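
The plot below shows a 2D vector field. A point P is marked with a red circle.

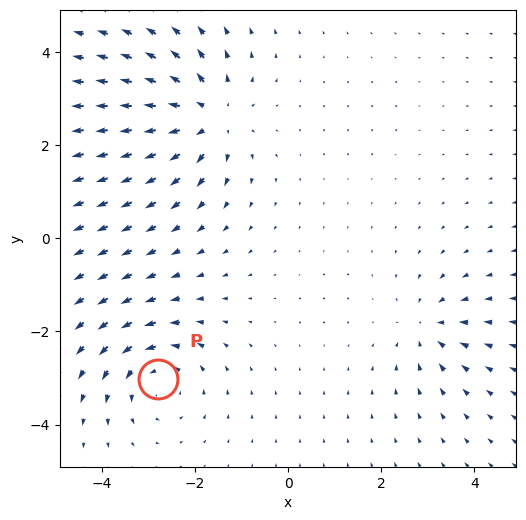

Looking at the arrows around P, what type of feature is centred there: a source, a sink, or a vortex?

At P (-2.8, -3.0) the arrows circulate counterclockwise. Divergence ≈0, curl about +4 — near-zero divergence with nonzero curl is a vortex.

vortex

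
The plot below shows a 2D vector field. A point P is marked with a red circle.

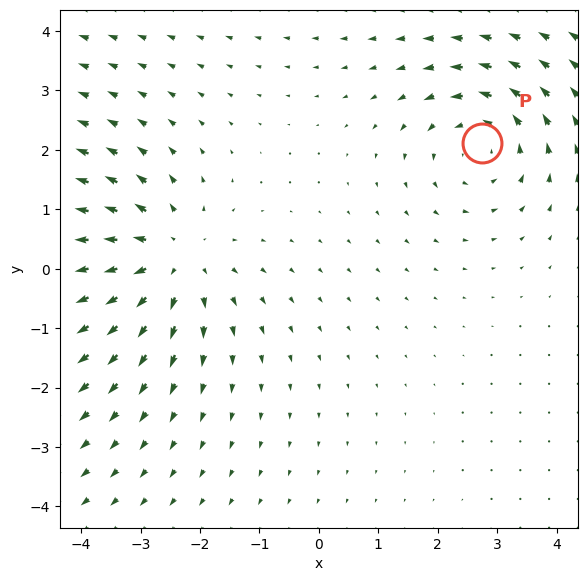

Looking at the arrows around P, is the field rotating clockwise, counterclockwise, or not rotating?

Near P at (2.7, 2.1) the arrows circulate counterclockwise. The curl (z-component) there is about +3; positive curl means counterclockwise rotation.

counterclockwise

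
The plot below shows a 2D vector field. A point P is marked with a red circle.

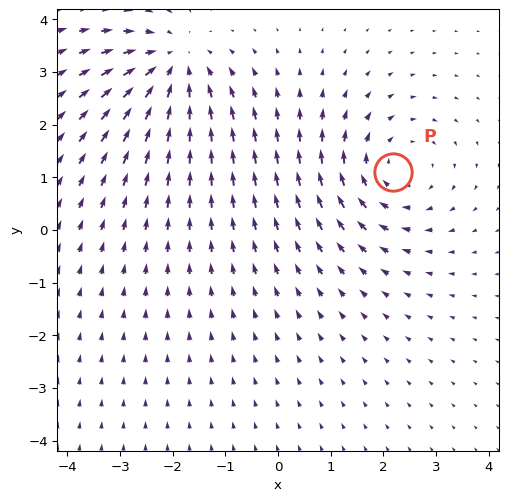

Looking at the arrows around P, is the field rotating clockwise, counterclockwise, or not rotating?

Near P at (2.2, 1.1) the arrows circulate clockwise. The curl (z-component) there is about -4; negative curl means clockwise rotation.

clockwise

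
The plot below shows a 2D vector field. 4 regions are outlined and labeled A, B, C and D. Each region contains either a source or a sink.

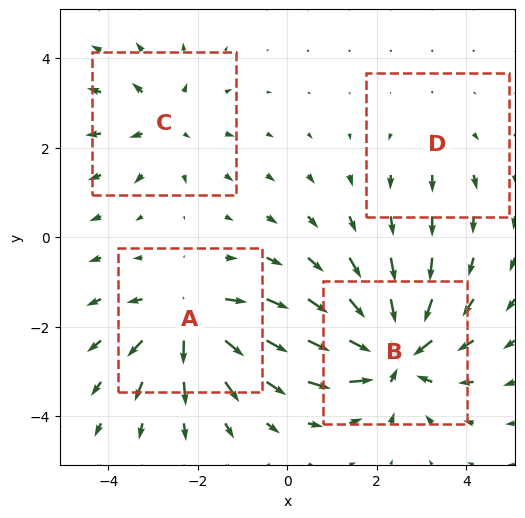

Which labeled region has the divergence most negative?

B

Divergence at each region's feature centre — A: about +6, B: about -8, C: about +4, D: about +2. Region B is most negative.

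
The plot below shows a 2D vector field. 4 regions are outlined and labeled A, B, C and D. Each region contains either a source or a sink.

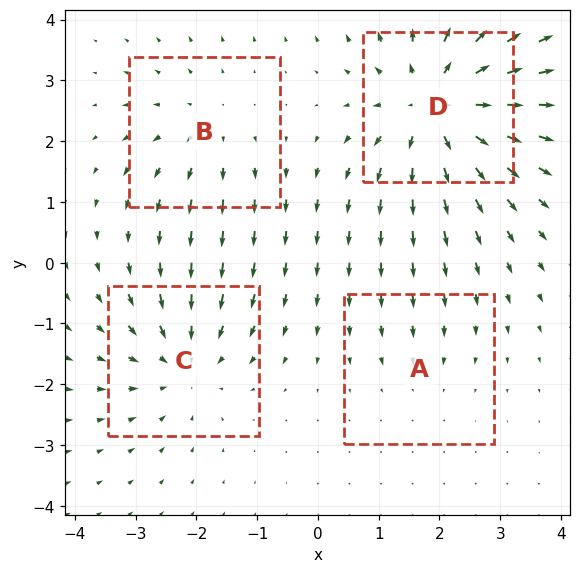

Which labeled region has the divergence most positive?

D

Divergence at each region's feature centre — A: about -2, B: about +3, C: about -4, D: about +6. Region D is most positive.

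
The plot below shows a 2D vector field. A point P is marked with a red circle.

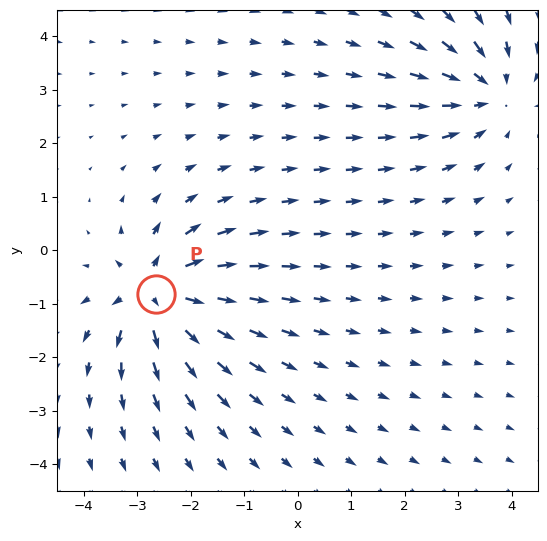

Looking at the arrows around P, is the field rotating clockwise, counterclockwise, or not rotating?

not rotating

Near P at (-2.6, -0.8) the arrows show no circulation. The curl there is ≈0.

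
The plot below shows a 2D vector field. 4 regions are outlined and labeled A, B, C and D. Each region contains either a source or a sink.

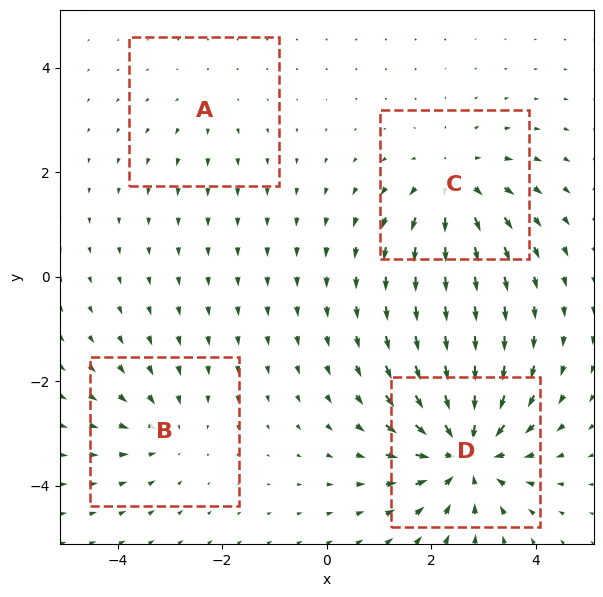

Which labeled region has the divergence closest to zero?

A

Divergence at each region's feature centre — A: about +2, B: about -3, C: about +5, D: about -7. Region A is closest to zero.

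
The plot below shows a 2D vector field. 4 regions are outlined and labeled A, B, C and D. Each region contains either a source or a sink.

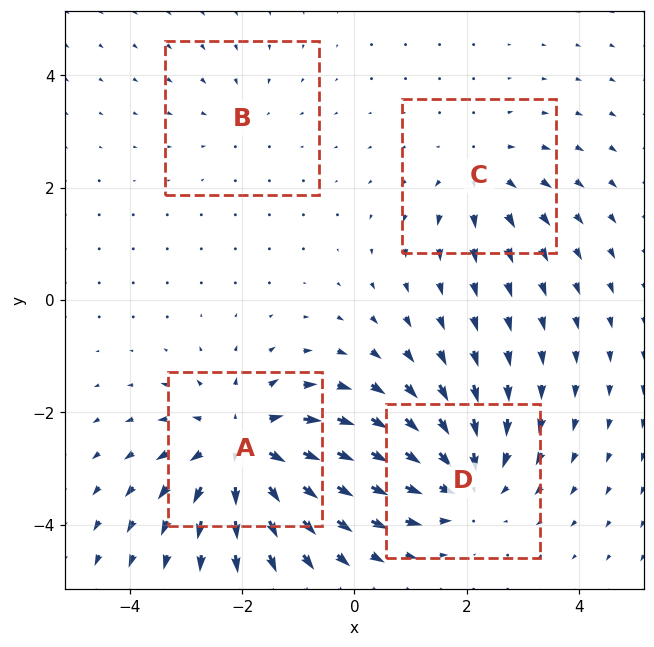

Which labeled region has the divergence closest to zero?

Divergence at each region's feature centre — A: about +6, B: about -2, C: about +3, D: about -5. Region B is closest to zero.

B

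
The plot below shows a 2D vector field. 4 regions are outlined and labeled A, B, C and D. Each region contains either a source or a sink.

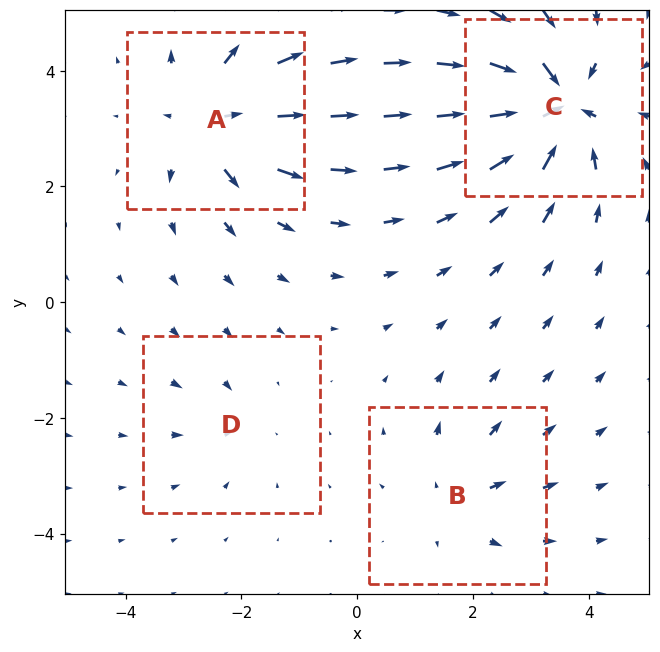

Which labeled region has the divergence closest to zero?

Divergence at each region's feature centre — A: about +7, B: about +4, C: about -9, D: about -3. Region D is closest to zero.

D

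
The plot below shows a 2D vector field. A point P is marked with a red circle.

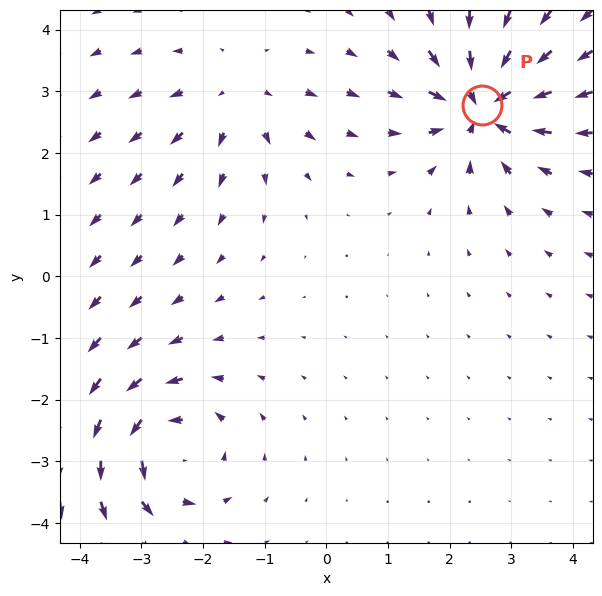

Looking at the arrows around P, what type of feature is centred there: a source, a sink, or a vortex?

At P (2.5, 2.8) the arrows converge inward. Divergence about -7, curl ≈0 — negative divergence with near-zero curl is a sink.

sink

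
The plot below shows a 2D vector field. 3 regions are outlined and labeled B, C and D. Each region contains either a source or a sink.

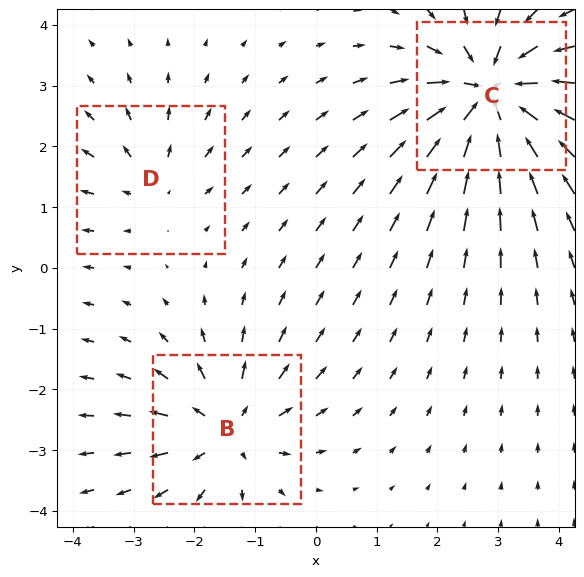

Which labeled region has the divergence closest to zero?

Divergence at each region's feature centre — B: about +4, C: about -6, D: about +2. Region D is closest to zero.

D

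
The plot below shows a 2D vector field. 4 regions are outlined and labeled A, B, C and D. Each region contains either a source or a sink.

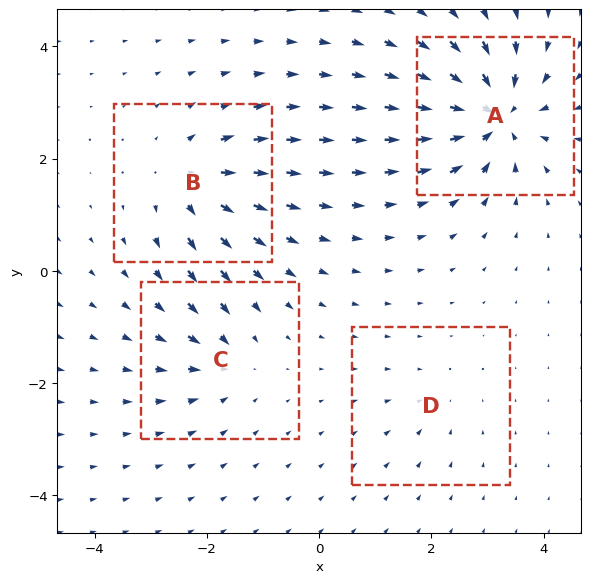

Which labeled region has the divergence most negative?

A

Divergence at each region's feature centre — A: about -9, B: about +6, C: about -4, D: about -2. Region A is most negative.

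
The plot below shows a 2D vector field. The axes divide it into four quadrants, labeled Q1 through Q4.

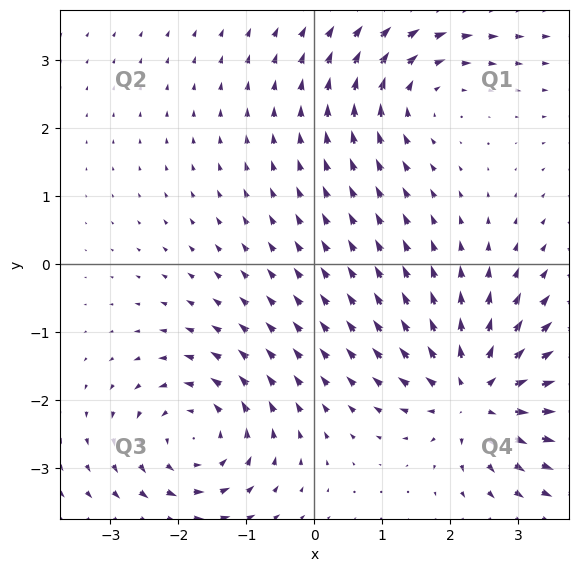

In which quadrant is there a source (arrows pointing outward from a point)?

The source sits at approximately (2.4, -1.9), which lies in quadrant Q4. The divergence there is about +5, positive as expected for a source.

Q4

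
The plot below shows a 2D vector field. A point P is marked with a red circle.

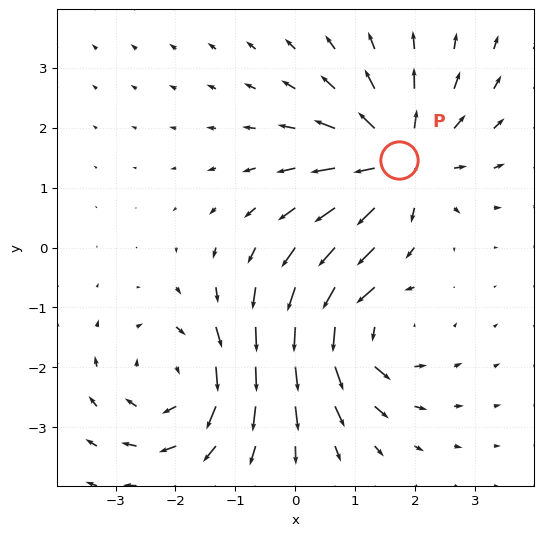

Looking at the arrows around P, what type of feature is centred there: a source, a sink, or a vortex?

At P (1.7, 1.5) the arrows spread outward. Divergence about +6, curl ≈0 — positive divergence with near-zero curl is a source.

source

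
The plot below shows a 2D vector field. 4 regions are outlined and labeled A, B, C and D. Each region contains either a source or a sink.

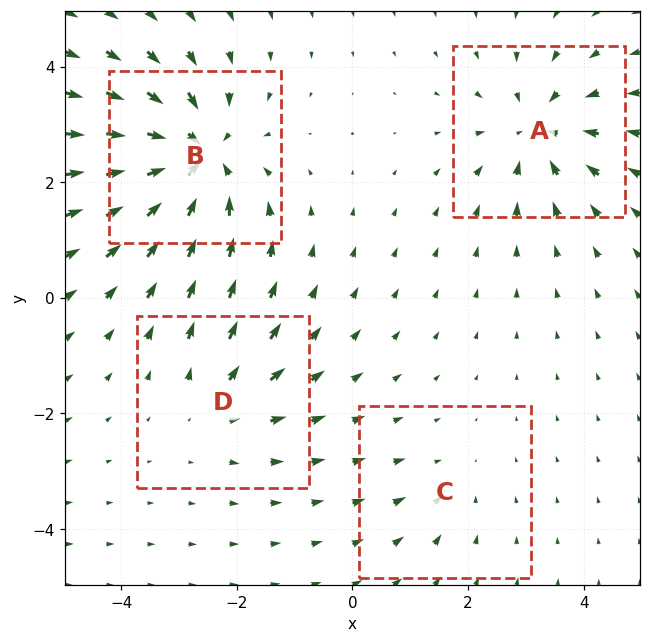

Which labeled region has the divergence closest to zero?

Divergence at each region's feature centre — A: about -5, B: about -7, C: about -2, D: about +3. Region C is closest to zero.

C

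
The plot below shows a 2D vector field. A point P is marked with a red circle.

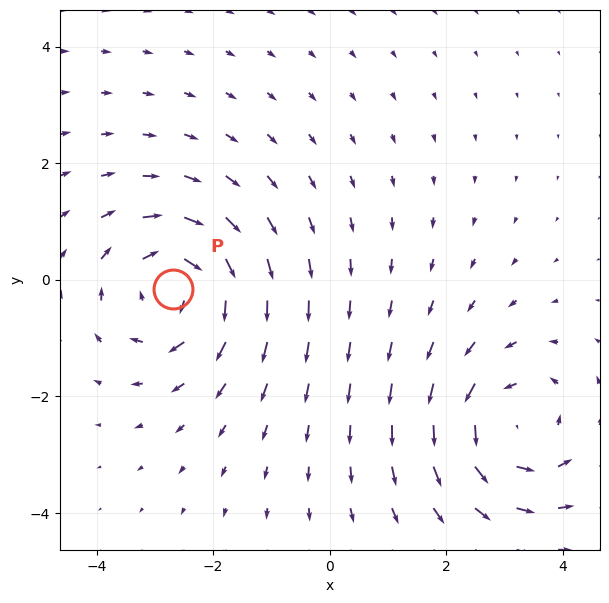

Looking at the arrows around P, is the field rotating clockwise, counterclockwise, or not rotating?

clockwise

Near P at (-2.7, -0.2) the arrows circulate clockwise. The curl (z-component) there is about -4; negative curl means clockwise rotation.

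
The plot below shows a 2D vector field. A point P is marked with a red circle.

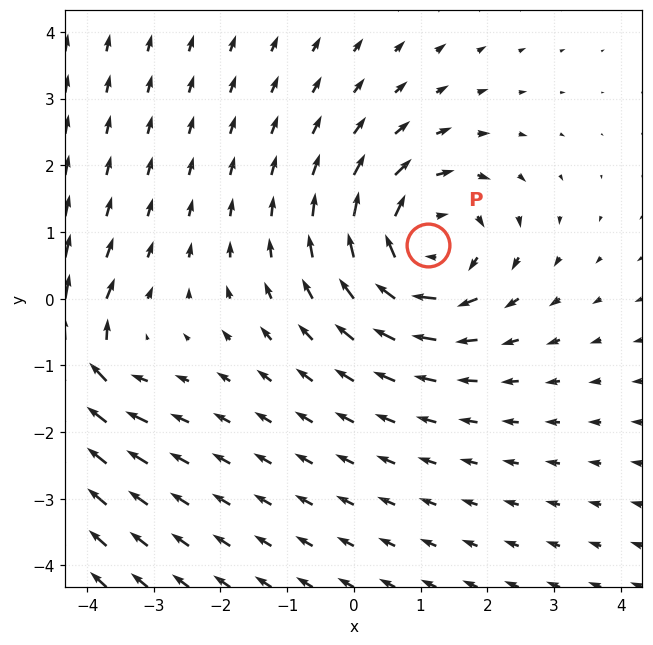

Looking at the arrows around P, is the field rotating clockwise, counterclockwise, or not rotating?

clockwise

Near P at (1.1, 0.8) the arrows circulate clockwise. The curl (z-component) there is about -5; negative curl means clockwise rotation.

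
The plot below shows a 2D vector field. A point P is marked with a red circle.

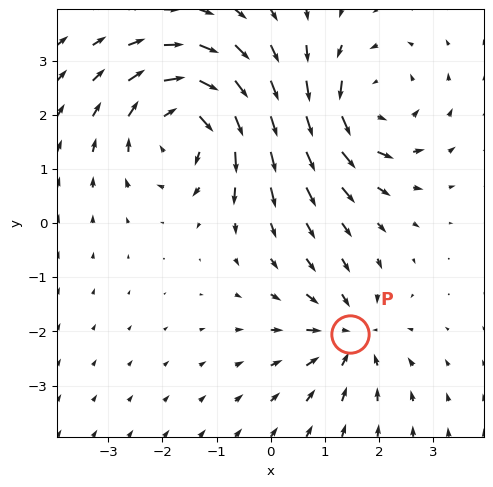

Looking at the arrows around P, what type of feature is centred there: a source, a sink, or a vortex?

At P (1.5, -2.1) the arrows converge inward. Divergence about -3, curl ≈0 — negative divergence with near-zero curl is a sink.

sink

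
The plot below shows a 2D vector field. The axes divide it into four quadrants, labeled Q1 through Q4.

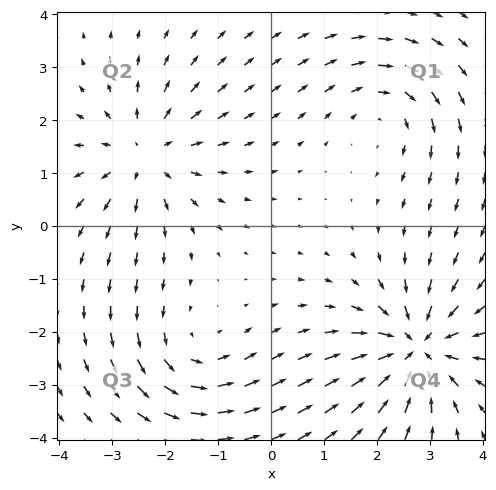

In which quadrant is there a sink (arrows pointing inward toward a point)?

The sink sits at approximately (2.7, -2.3), which lies in quadrant Q4. The divergence there is about -5, negative as expected for a sink.

Q4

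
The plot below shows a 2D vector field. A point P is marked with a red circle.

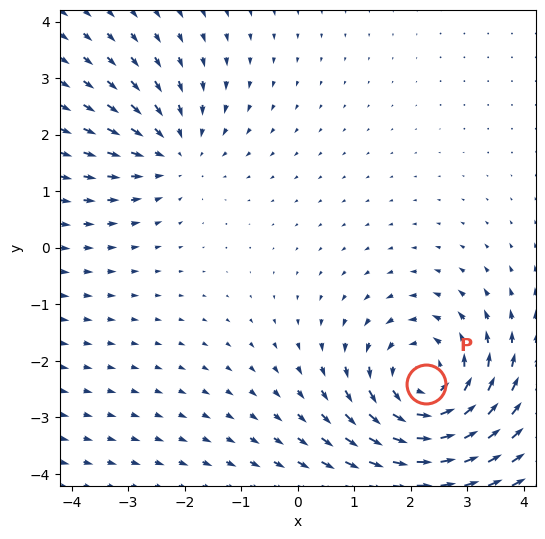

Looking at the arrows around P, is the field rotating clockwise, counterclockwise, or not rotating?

counterclockwise

Near P at (2.3, -2.4) the arrows circulate counterclockwise. The curl (z-component) there is about +4; positive curl means counterclockwise rotation.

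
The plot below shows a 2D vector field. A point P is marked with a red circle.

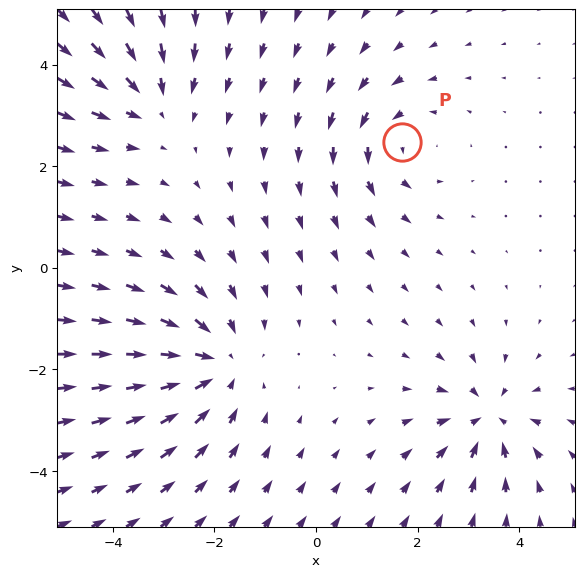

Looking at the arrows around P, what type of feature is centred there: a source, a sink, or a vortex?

At P (1.7, 2.5) the arrows circulate counterclockwise. Divergence ≈0, curl about +3 — near-zero divergence with nonzero curl is a vortex.

vortex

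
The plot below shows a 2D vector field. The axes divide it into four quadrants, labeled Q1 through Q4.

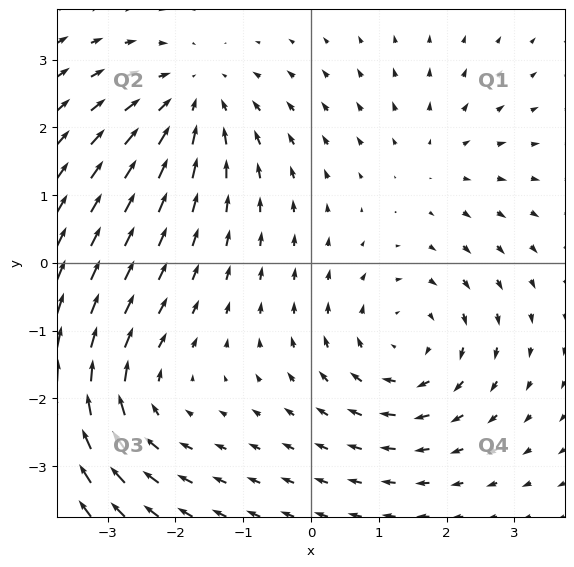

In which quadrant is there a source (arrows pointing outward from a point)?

The source sits at approximately (1.9, 1.5), which lies in quadrant Q1. The divergence there is about +2, positive as expected for a source.

Q1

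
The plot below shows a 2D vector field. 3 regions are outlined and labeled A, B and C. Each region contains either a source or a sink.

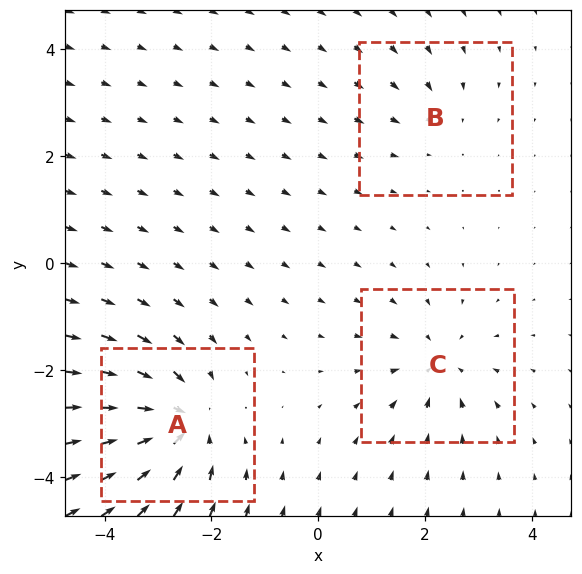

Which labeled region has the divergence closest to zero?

B

Divergence at each region's feature centre — A: about -5, B: about -2, C: about -3. Region B is closest to zero.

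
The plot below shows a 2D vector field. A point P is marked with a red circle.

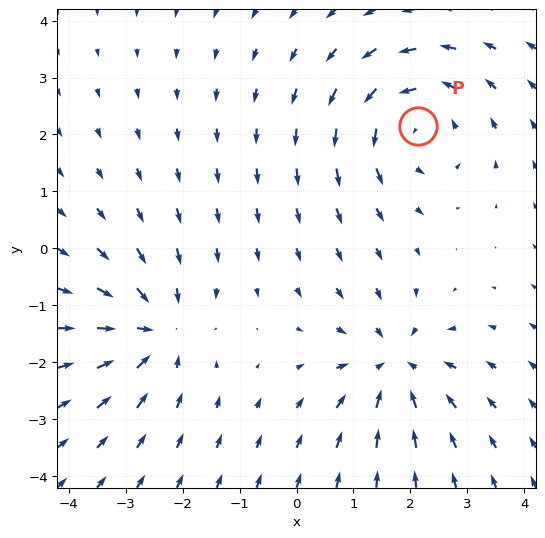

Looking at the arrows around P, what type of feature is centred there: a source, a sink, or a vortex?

At P (2.1, 2.1) the arrows circulate counterclockwise. Divergence ≈0, curl about +4 — near-zero divergence with nonzero curl is a vortex.

vortex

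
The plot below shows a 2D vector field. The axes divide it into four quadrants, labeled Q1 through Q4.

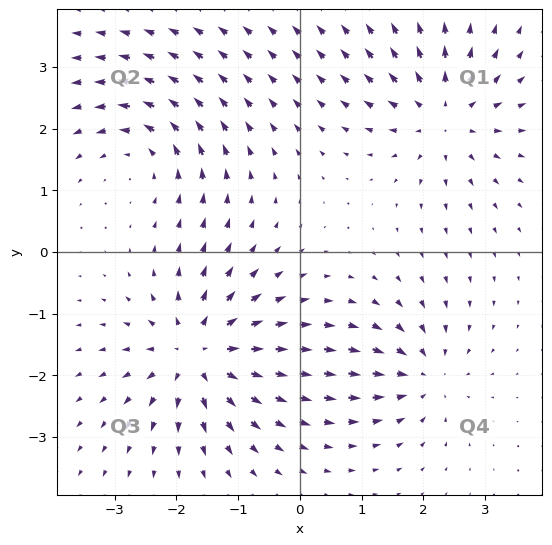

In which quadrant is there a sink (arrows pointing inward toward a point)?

The sink sits at approximately (2.0, -2.0), which lies in quadrant Q4. The divergence there is about -4, negative as expected for a sink.

Q4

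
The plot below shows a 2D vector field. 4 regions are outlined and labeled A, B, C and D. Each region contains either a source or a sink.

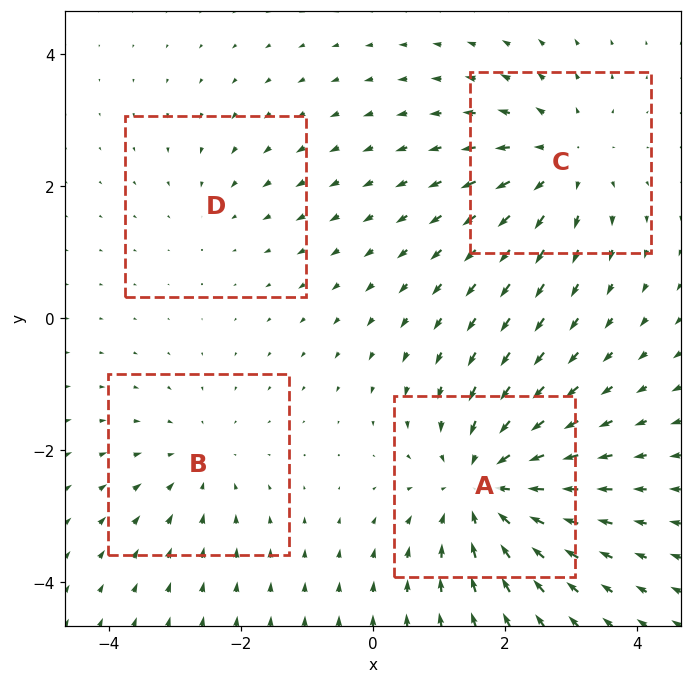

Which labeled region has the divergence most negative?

A

Divergence at each region's feature centre — A: about -6, B: about -3, C: about +4, D: about -2. Region A is most negative.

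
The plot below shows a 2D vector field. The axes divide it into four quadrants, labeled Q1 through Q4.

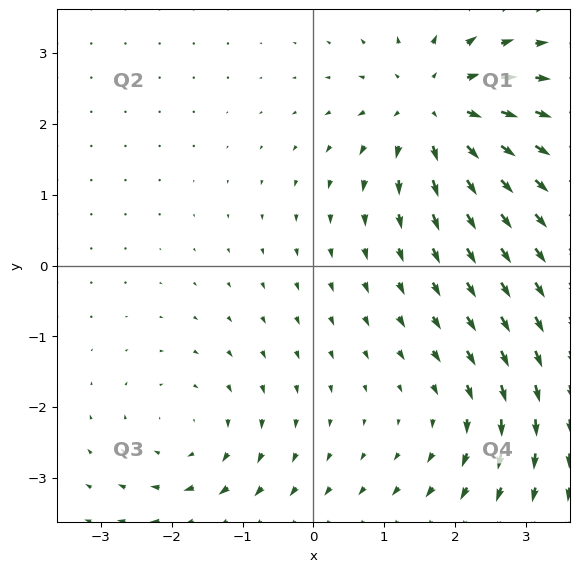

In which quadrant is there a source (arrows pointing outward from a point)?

The source sits at approximately (1.7, 2.2), which lies in quadrant Q1. The divergence there is about +5, positive as expected for a source.

Q1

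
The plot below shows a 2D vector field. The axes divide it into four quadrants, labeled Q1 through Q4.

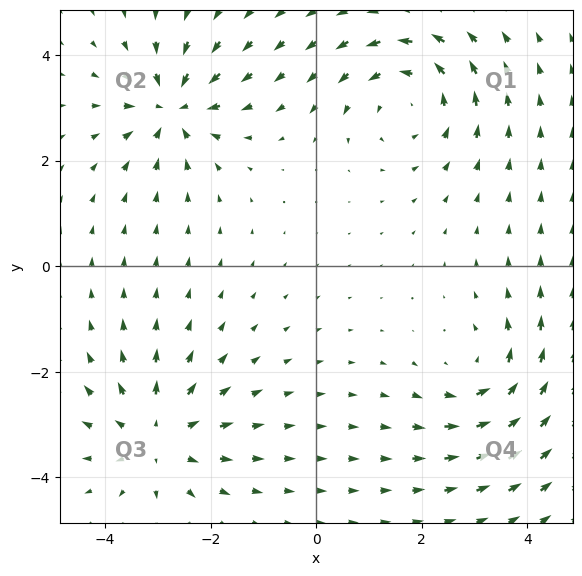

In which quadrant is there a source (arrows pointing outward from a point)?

The source sits at approximately (-3.0, -3.2), which lies in quadrant Q3. The divergence there is about +4, positive as expected for a source.

Q3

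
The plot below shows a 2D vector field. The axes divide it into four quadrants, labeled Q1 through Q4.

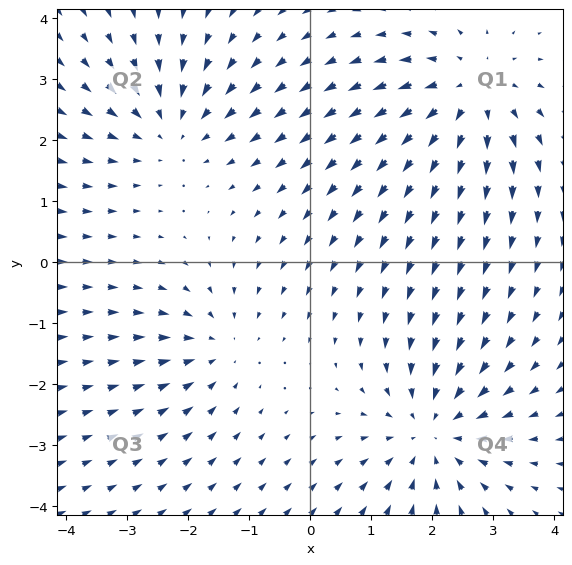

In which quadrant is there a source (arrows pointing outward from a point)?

Q1

The source sits at approximately (2.6, 2.7), which lies in quadrant Q1. The divergence there is about +4, positive as expected for a source.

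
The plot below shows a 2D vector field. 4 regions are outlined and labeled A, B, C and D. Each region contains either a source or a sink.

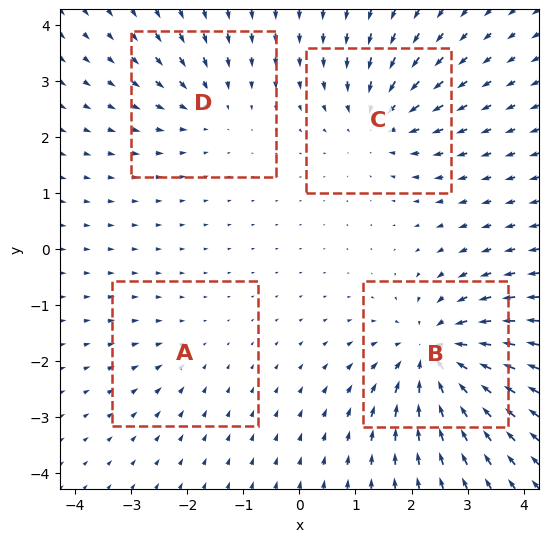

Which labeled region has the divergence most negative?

B

Divergence at each region's feature centre — A: about -2, B: about -7, C: about -5, D: about -3. Region B is most negative.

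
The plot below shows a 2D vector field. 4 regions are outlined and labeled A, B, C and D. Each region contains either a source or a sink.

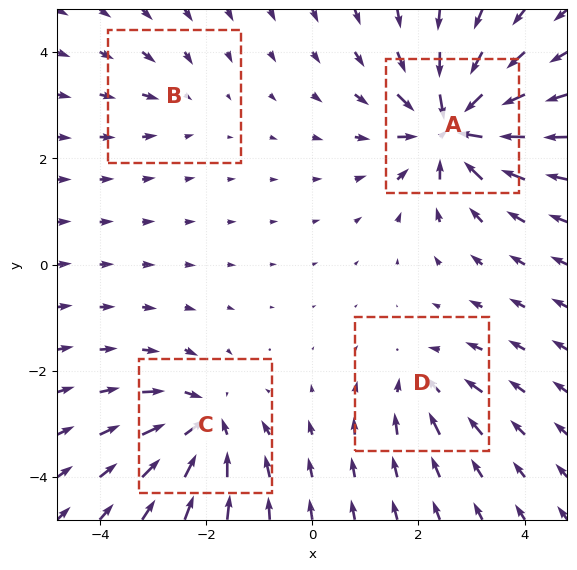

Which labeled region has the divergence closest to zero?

Divergence at each region's feature centre — A: about -9, B: about -3, C: about -6, D: about -4. Region B is closest to zero.

B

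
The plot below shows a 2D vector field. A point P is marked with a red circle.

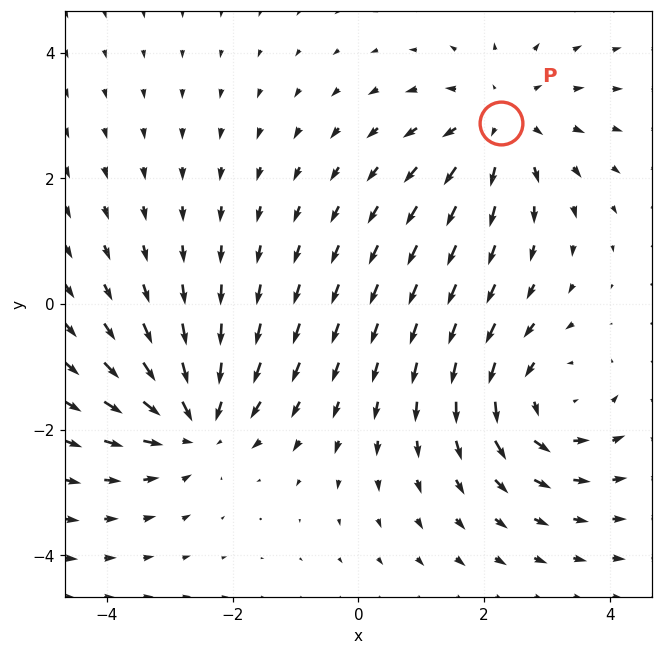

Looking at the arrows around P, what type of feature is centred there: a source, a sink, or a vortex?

At P (2.3, 2.9) the arrows spread outward. Divergence about +4, curl ≈0 — positive divergence with near-zero curl is a source.

source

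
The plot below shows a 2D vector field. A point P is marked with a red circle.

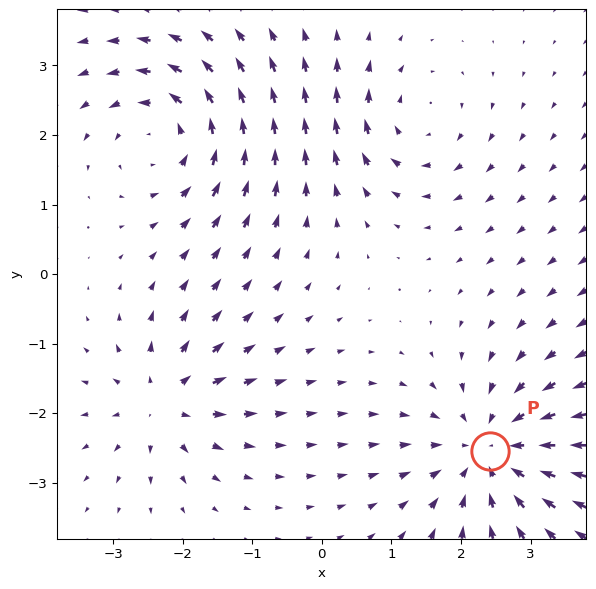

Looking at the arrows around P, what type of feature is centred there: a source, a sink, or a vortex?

sink

At P (2.4, -2.5) the arrows converge inward. Divergence about -5, curl ≈0 — negative divergence with near-zero curl is a sink.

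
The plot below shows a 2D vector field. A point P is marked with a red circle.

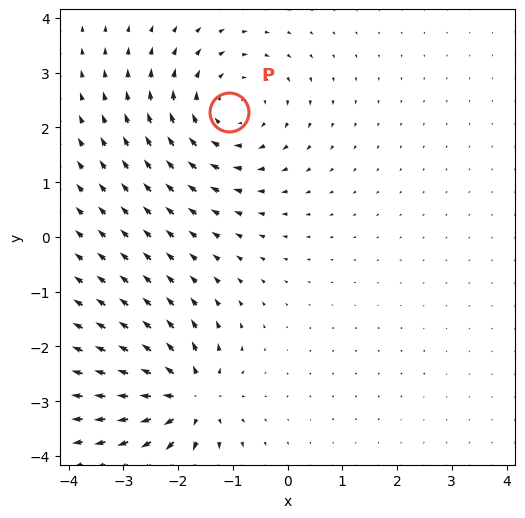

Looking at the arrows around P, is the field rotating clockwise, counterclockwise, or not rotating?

clockwise

Near P at (-1.1, 2.3) the arrows circulate clockwise. The curl (z-component) there is about -3; negative curl means clockwise rotation.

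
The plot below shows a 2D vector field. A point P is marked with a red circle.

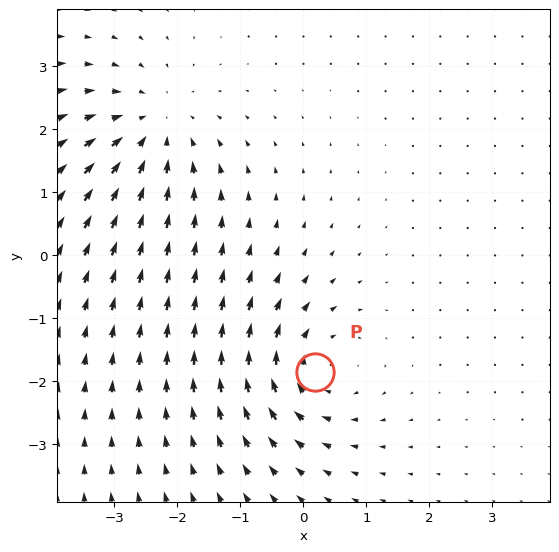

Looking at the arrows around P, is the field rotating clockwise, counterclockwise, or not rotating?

Near P at (0.2, -1.9) the arrows circulate clockwise. The curl (z-component) there is about -5; negative curl means clockwise rotation.

clockwise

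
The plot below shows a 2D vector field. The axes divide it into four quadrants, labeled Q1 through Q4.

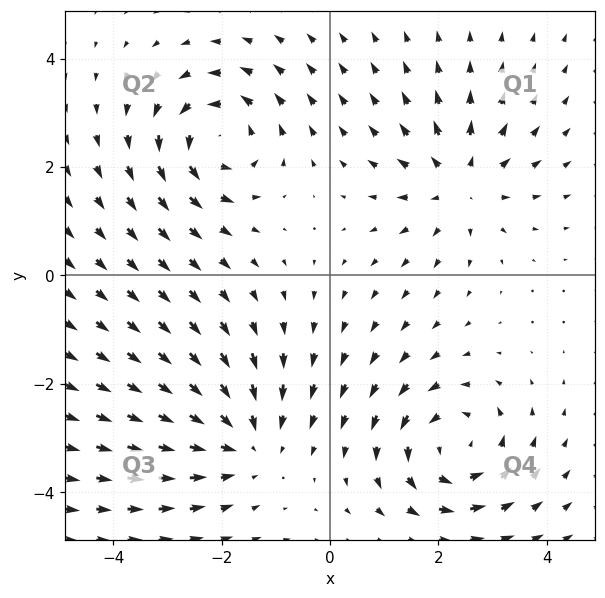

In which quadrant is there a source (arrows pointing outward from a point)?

Q1

The source sits at approximately (2.4, 1.7), which lies in quadrant Q1. The divergence there is about +3, positive as expected for a source.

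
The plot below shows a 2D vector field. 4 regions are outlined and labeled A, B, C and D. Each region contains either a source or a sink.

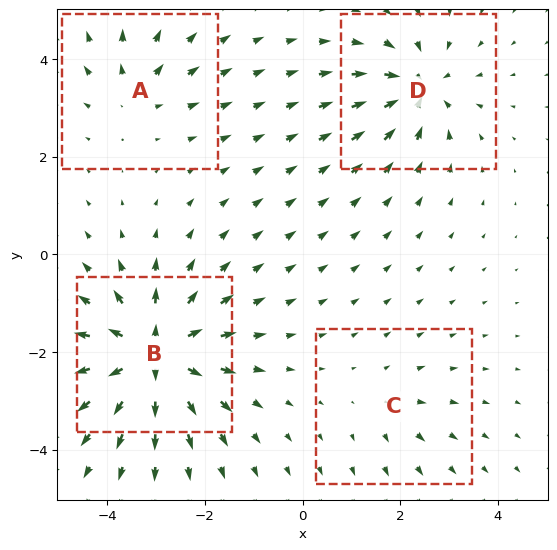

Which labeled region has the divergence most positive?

Divergence at each region's feature centre — A: about +3, B: about +8, C: about +2, D: about -5. Region B is most positive.

B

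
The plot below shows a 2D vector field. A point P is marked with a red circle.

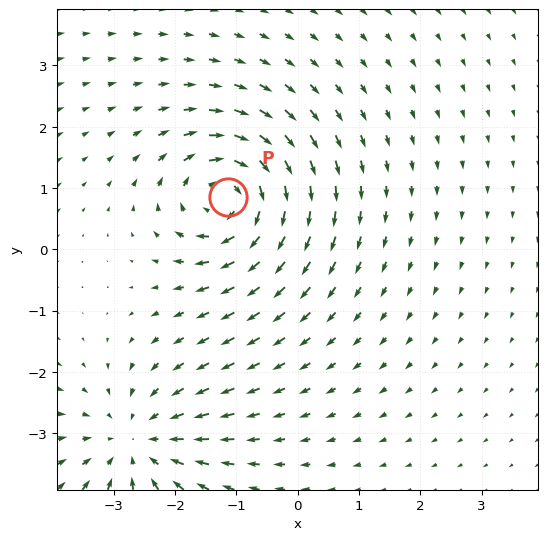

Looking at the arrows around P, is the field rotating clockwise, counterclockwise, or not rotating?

clockwise

Near P at (-1.1, 0.9) the arrows circulate clockwise. The curl (z-component) there is about -6; negative curl means clockwise rotation.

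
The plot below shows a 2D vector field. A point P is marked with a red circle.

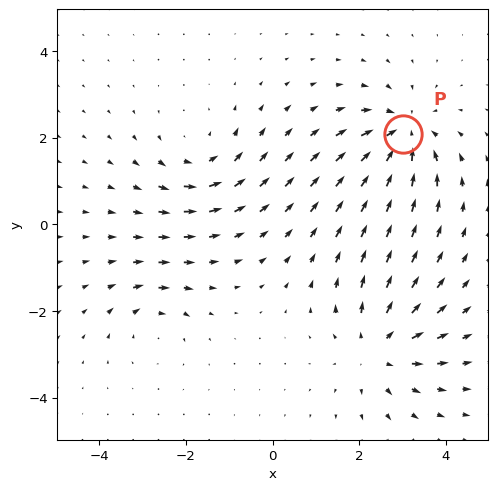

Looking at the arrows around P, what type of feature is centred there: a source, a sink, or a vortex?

At P (3.0, 2.1) the arrows converge inward. Divergence about -6, curl ≈0 — negative divergence with near-zero curl is a sink.

sink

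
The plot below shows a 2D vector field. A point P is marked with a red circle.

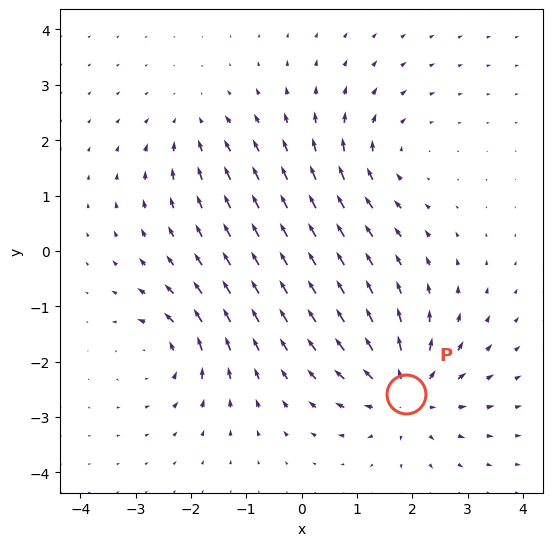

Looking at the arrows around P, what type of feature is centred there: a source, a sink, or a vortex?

At P (1.9, -2.6) the arrows spread outward. Divergence about +6, curl ≈0 — positive divergence with near-zero curl is a source.

source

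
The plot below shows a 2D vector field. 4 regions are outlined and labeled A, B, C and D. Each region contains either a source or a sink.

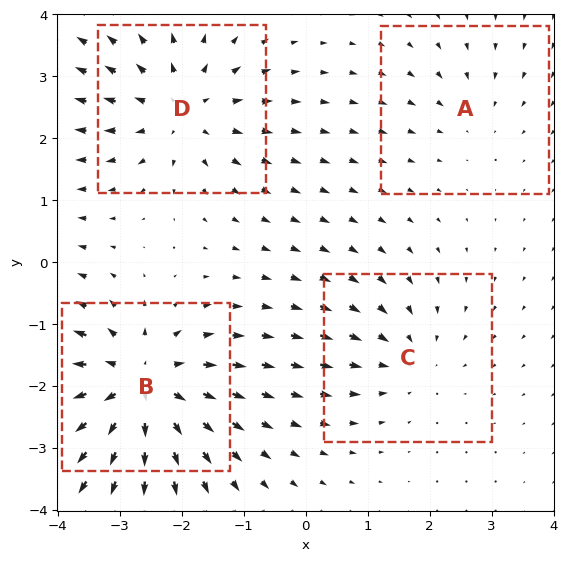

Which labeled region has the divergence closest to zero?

A

Divergence at each region's feature centre — A: about -2, B: about +7, C: about -3, D: about +5. Region A is closest to zero.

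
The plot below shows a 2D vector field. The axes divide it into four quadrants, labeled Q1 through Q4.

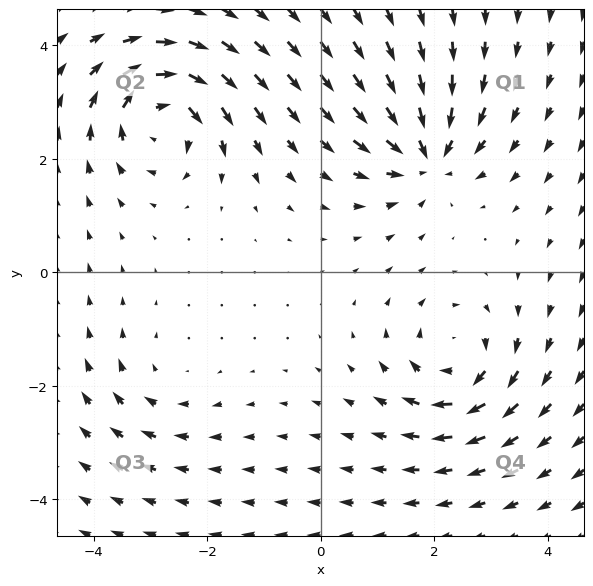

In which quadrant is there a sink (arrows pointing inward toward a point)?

The sink sits at approximately (1.9, 2.1), which lies in quadrant Q1. The divergence there is about -6, negative as expected for a sink.

Q1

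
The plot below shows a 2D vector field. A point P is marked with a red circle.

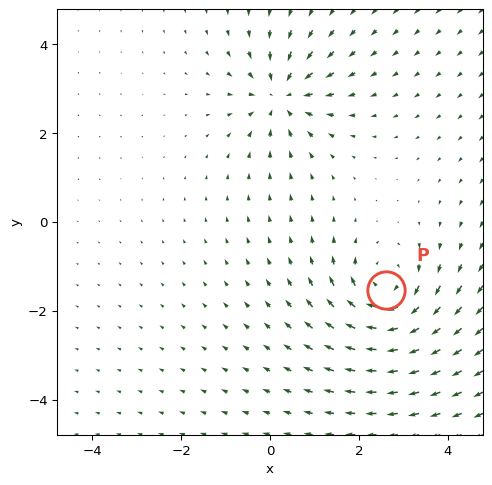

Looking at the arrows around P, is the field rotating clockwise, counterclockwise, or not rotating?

clockwise

Near P at (2.6, -1.5) the arrows circulate clockwise. The curl (z-component) there is about -5; negative curl means clockwise rotation.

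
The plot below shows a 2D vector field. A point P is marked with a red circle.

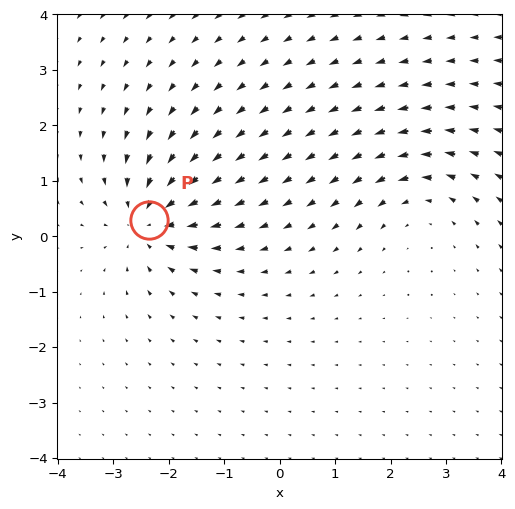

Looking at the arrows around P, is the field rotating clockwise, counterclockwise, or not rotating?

Near P at (-2.4, 0.3) the arrows show no circulation. The curl there is ≈0.

not rotating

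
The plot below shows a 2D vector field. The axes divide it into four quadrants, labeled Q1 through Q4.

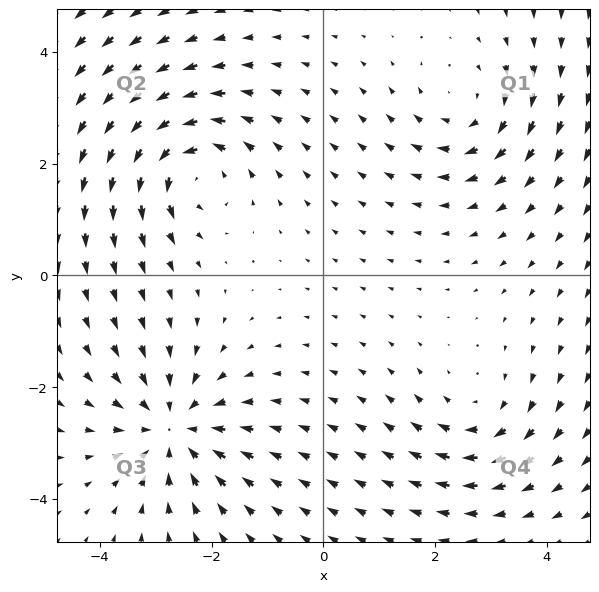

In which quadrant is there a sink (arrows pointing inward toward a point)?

The sink sits at approximately (-2.7, -2.7), which lies in quadrant Q3. The divergence there is about -4, negative as expected for a sink.

Q3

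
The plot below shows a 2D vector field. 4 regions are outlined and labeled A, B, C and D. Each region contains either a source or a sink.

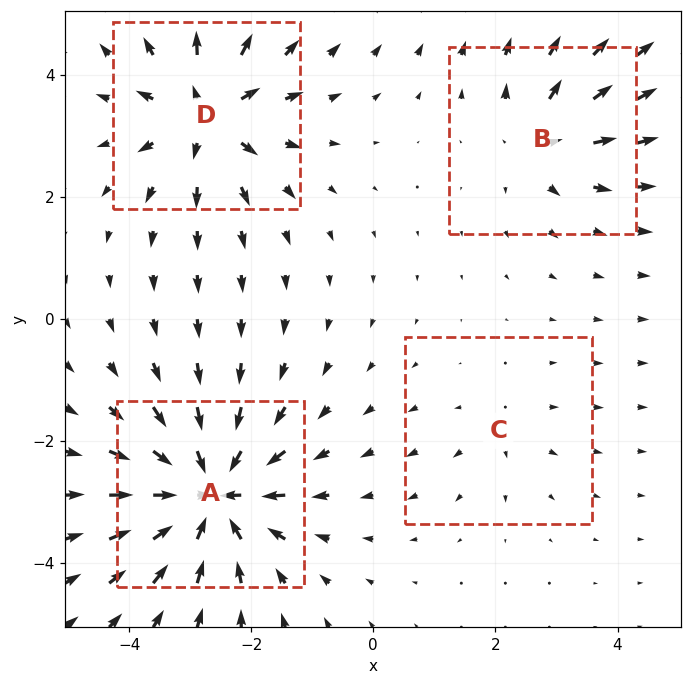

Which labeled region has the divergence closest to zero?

Divergence at each region's feature centre — A: about -8, B: about +4, C: about +2, D: about +6. Region C is closest to zero.

C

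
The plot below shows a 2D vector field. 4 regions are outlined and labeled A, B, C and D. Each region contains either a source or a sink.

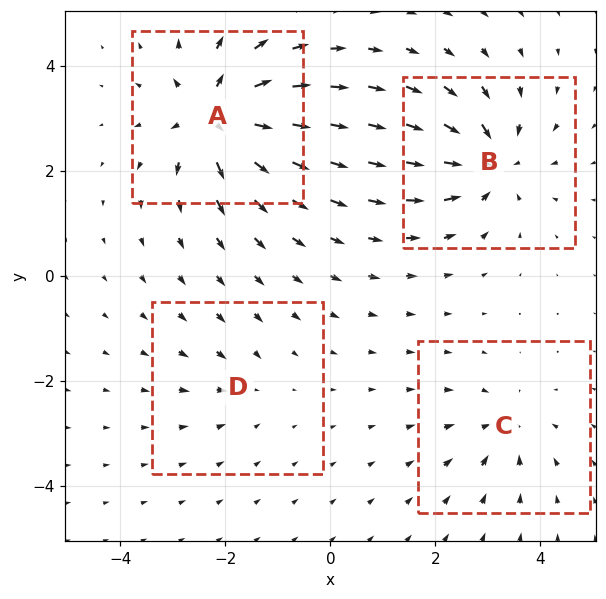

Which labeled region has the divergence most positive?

Divergence at each region's feature centre — A: about +8, B: about -6, C: about -4, D: about -2. Region A is most positive.

A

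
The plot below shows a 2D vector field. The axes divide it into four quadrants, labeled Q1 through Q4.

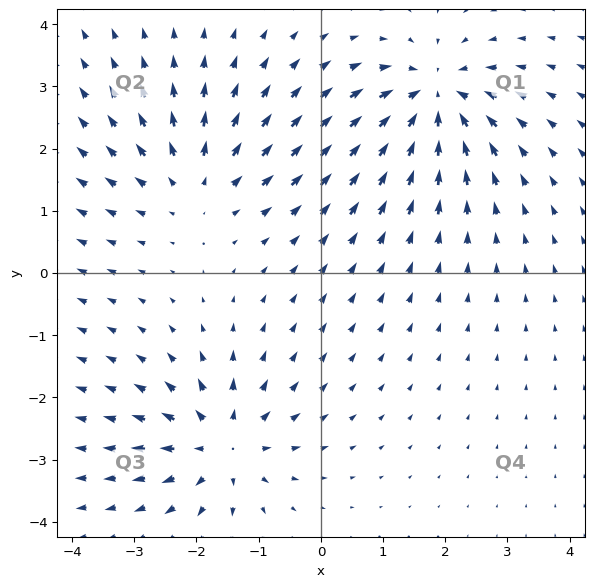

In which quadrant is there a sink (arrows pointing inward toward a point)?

The sink sits at approximately (1.8, 2.8), which lies in quadrant Q1. The divergence there is about -5, negative as expected for a sink.

Q1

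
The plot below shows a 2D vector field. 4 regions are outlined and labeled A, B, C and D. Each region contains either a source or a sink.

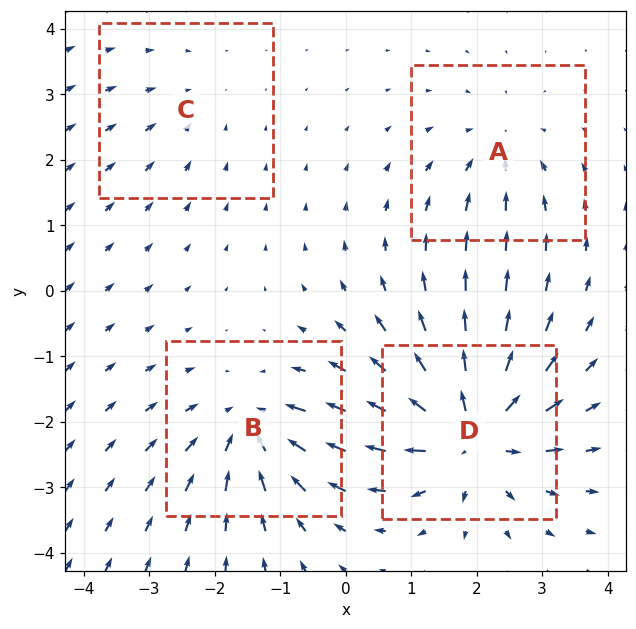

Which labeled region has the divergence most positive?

D

Divergence at each region's feature centre — A: about -4, B: about -5, C: about -2, D: about +8. Region D is most positive.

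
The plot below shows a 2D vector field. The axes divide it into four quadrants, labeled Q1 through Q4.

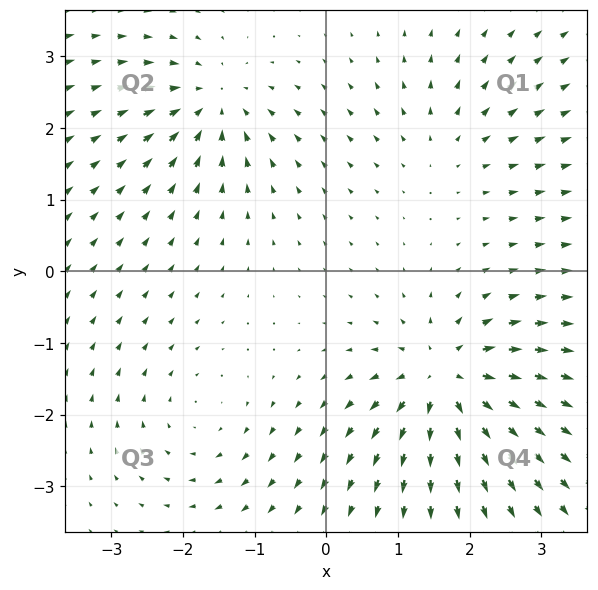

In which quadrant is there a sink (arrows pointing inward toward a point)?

The sink sits at approximately (-1.6, 2.3), which lies in quadrant Q2. The divergence there is about -5, negative as expected for a sink.

Q2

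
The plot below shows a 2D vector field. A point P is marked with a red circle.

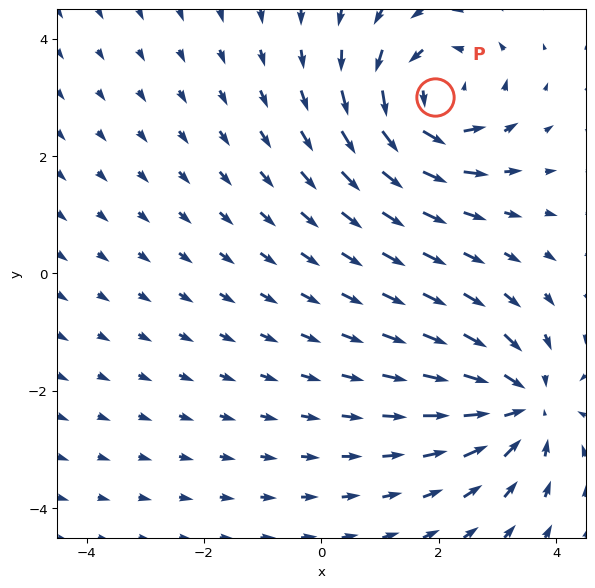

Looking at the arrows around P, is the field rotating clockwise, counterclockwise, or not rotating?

Near P at (1.9, 3.0) the arrows circulate counterclockwise. The curl (z-component) there is about +6; positive curl means counterclockwise rotation.

counterclockwise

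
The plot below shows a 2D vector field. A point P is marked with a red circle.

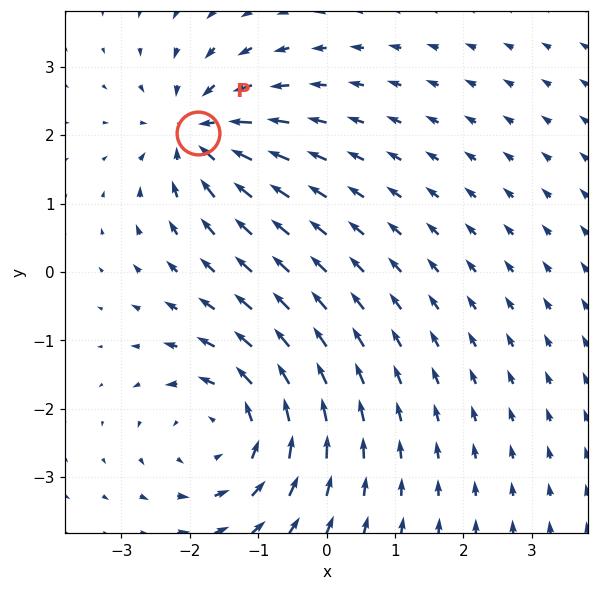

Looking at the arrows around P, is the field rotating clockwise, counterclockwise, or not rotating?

not rotating

Near P at (-1.9, 2.0) the arrows show no circulation. The curl there is ≈0.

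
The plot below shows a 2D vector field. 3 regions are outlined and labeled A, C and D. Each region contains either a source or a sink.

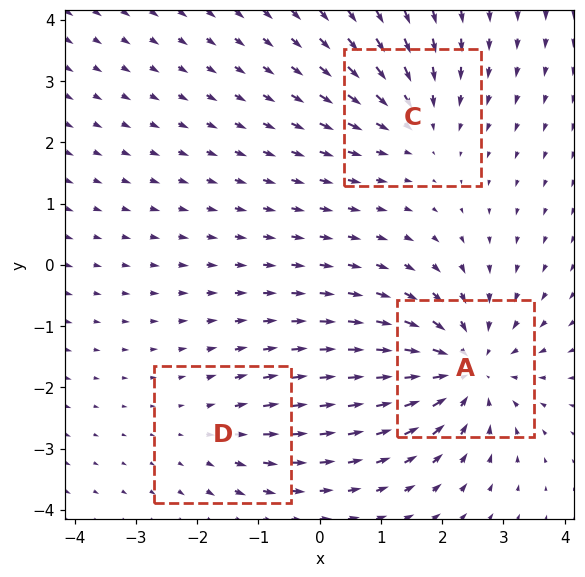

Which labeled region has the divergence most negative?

Divergence at each region's feature centre — A: about -5, C: about -3, D: about +2. Region A is most negative.

A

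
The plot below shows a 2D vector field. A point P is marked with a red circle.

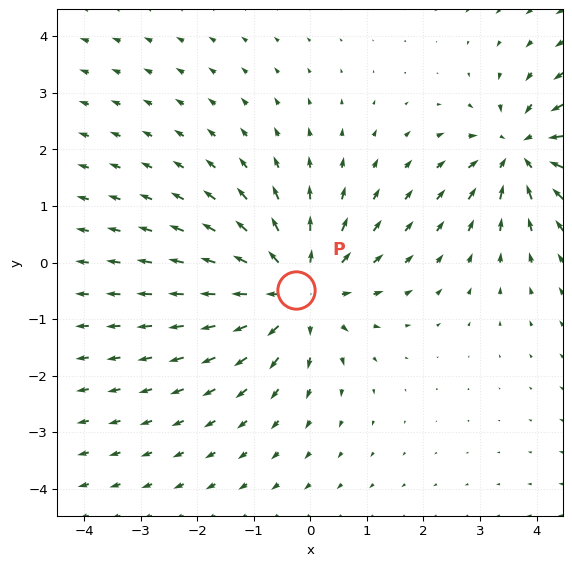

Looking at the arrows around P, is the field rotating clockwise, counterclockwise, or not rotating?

not rotating

Near P at (-0.2, -0.5) the arrows show no circulation. The curl there is ≈0.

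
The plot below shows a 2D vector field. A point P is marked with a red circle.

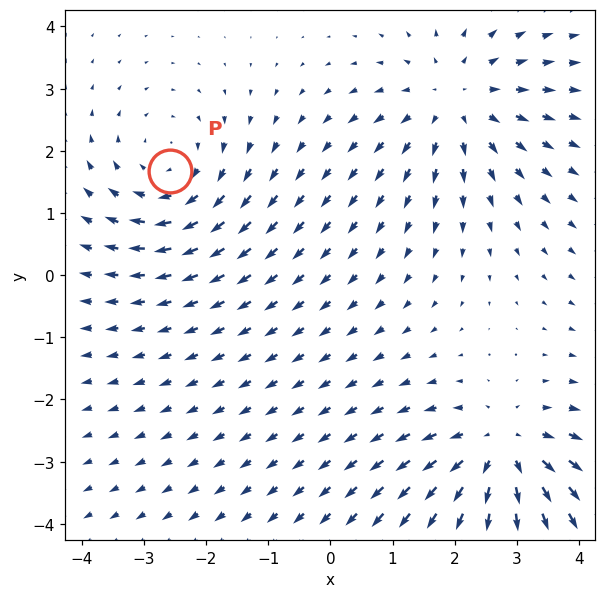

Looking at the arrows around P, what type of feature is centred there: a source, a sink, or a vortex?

vortex

At P (-2.6, 1.7) the arrows circulate clockwise. Divergence ≈0, curl about -4 — near-zero divergence with nonzero curl is a vortex.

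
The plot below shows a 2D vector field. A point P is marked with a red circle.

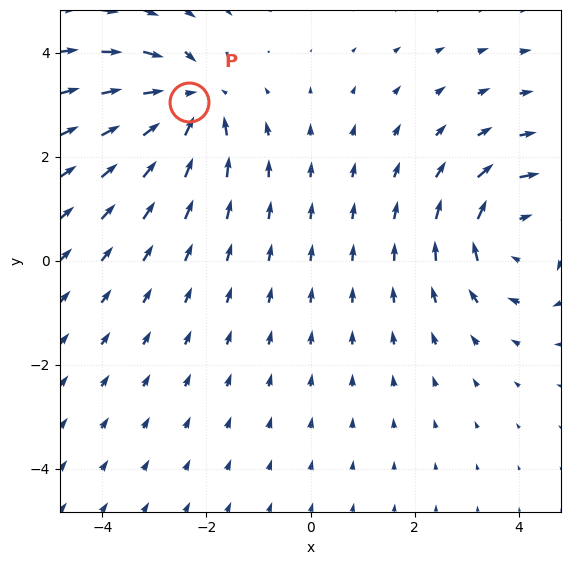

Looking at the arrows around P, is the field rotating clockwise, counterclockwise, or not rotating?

Near P at (-2.3, 3.1) the arrows show no circulation. The curl there is ≈0.

not rotating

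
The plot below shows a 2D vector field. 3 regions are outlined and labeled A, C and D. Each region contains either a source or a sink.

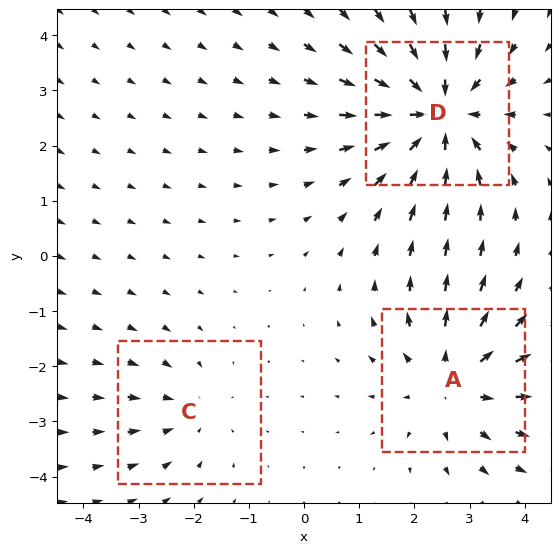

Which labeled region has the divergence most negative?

D

Divergence at each region's feature centre — A: about +3, C: about -2, D: about -4. Region D is most negative.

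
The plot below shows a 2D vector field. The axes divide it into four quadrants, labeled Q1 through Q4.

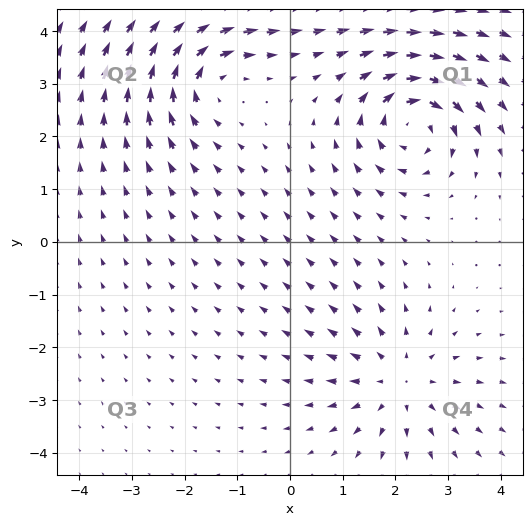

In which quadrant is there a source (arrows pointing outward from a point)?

The source sits at approximately (2.1, -2.6), which lies in quadrant Q4. The divergence there is about +3, positive as expected for a source.

Q4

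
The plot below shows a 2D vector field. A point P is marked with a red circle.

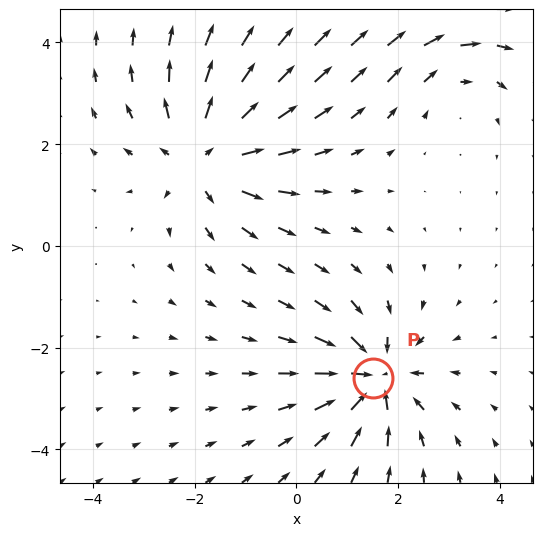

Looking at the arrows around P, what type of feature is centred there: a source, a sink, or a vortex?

sink

At P (1.5, -2.6) the arrows converge inward. Divergence about -6, curl ≈0 — negative divergence with near-zero curl is a sink.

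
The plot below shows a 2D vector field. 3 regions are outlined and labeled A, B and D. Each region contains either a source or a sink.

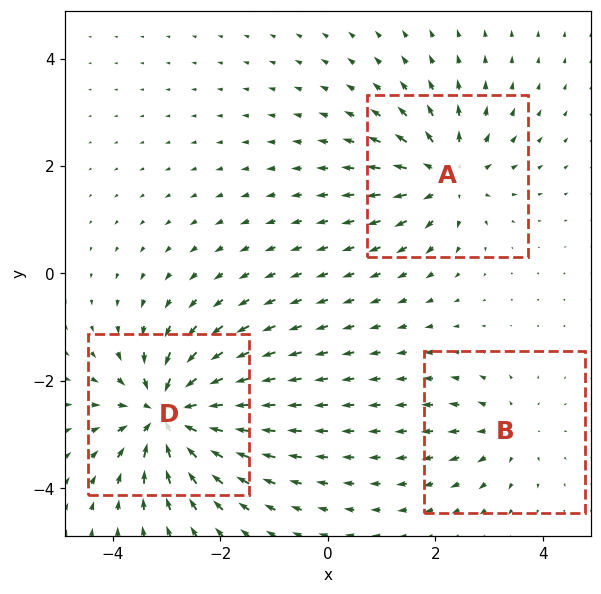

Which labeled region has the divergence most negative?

Divergence at each region's feature centre — A: about +4, B: about +3, D: about -6. Region D is most negative.

D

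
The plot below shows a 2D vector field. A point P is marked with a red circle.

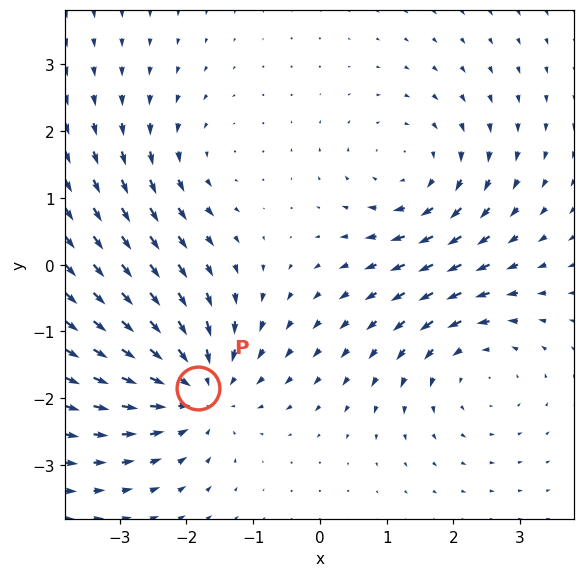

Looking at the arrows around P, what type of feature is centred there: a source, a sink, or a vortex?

sink

At P (-1.8, -1.9) the arrows converge inward. Divergence about -5, curl ≈0 — negative divergence with near-zero curl is a sink.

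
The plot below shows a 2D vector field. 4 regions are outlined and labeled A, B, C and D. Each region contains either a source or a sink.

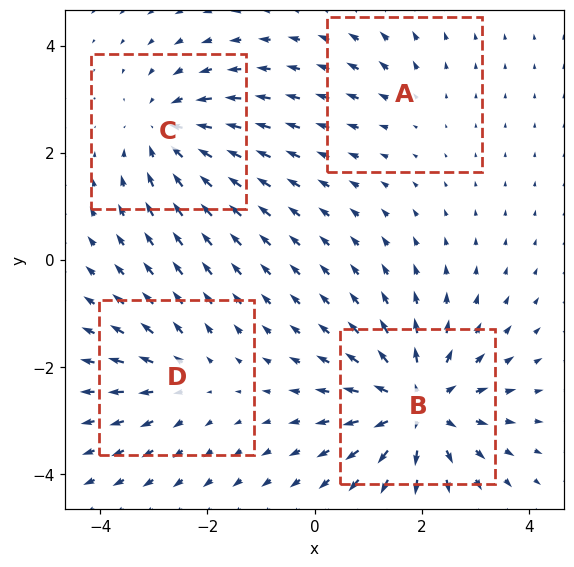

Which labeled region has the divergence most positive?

Divergence at each region's feature centre — A: about +2, B: about +6, C: about -4, D: about +3. Region B is most positive.

B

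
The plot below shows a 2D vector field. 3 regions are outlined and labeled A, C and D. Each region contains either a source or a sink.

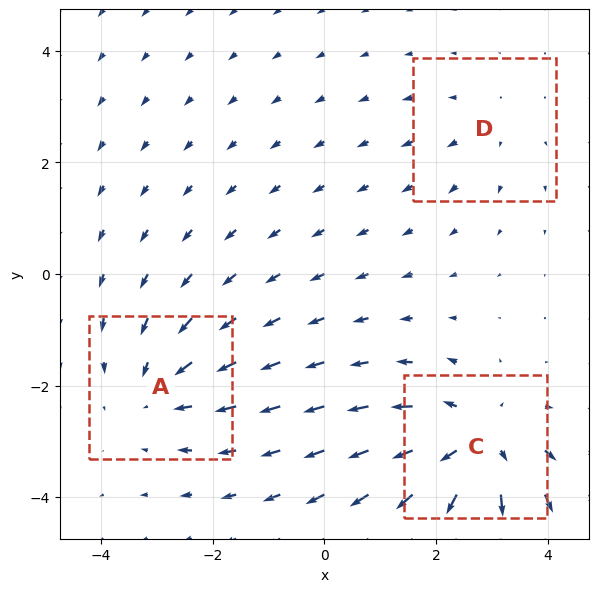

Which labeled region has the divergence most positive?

Divergence at each region's feature centre — A: about -3, C: about +5, D: about +2. Region C is most positive.

C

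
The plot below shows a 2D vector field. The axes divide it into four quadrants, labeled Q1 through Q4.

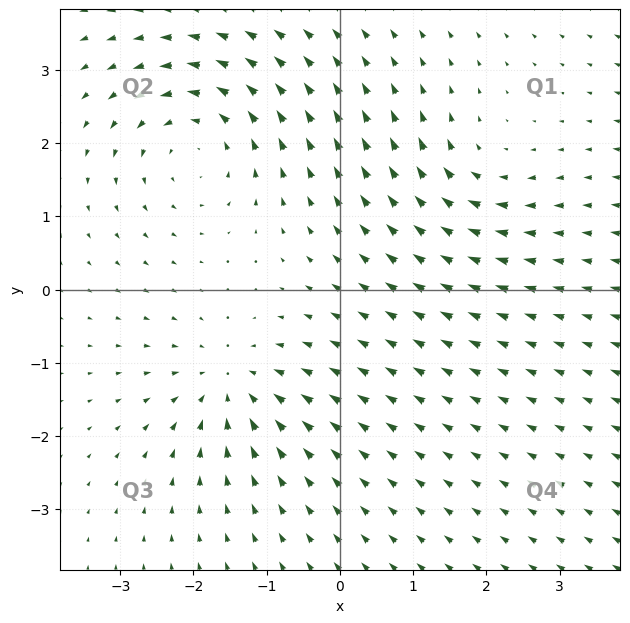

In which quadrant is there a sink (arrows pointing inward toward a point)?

The sink sits at approximately (-1.5, -1.3), which lies in quadrant Q3. The divergence there is about -4, negative as expected for a sink.

Q3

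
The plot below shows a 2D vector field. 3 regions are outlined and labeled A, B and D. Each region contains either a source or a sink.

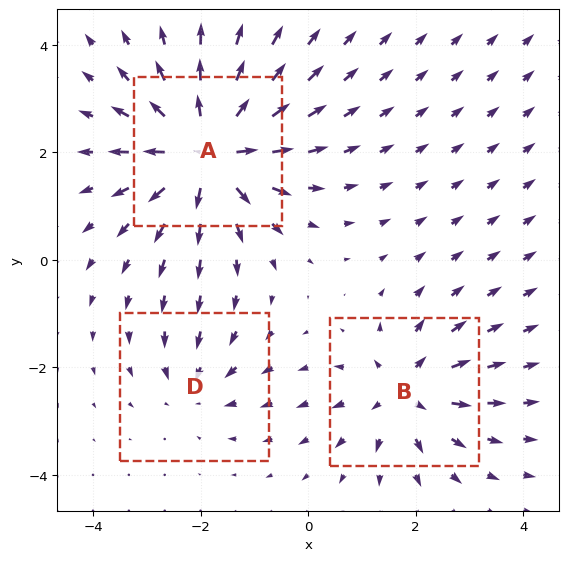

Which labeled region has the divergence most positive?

A

Divergence at each region's feature centre — A: about +6, B: about +4, D: about -2. Region A is most positive.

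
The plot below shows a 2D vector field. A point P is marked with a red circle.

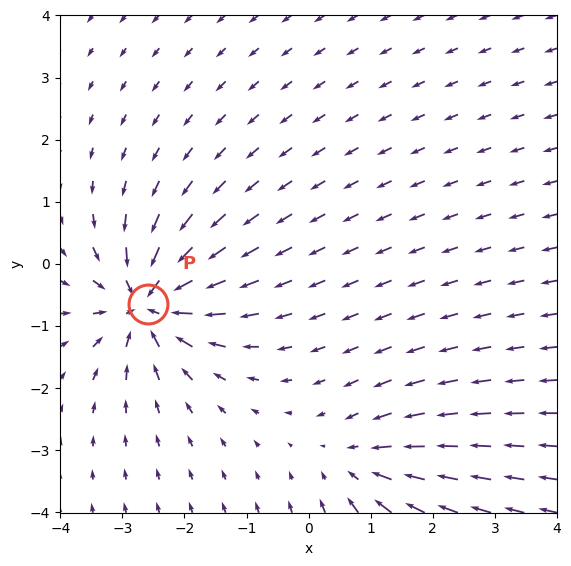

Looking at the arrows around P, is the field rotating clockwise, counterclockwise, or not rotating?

Near P at (-2.6, -0.6) the arrows show no circulation. The curl there is ≈0.

not rotating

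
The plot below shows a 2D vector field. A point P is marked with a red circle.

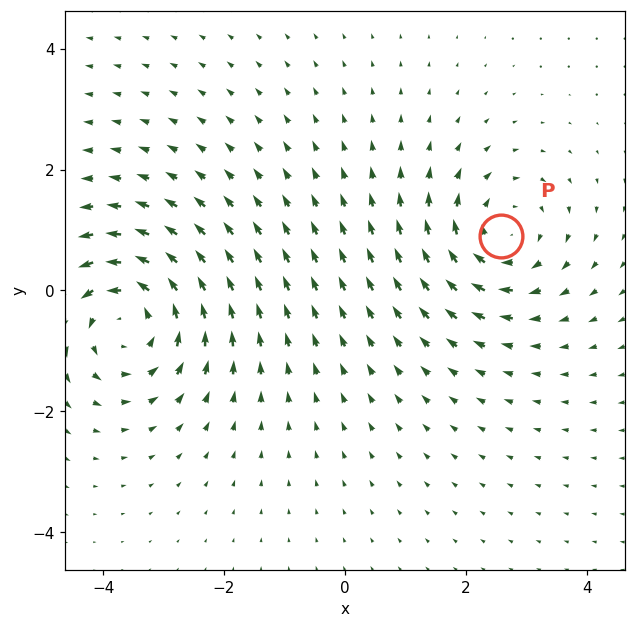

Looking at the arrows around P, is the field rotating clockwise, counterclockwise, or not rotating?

clockwise

Near P at (2.6, 0.9) the arrows circulate clockwise. The curl (z-component) there is about -4; negative curl means clockwise rotation.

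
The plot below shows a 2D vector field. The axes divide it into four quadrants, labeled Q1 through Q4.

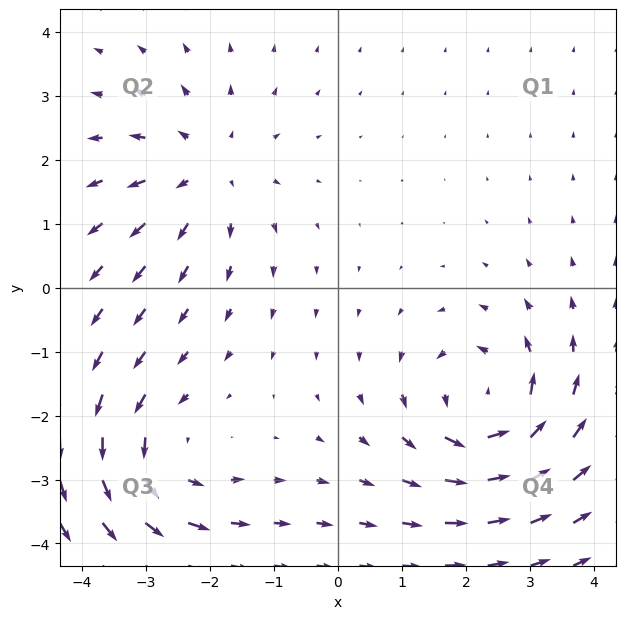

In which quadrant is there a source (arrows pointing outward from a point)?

The source sits at approximately (-2.1, 1.8), which lies in quadrant Q2. The divergence there is about +4, positive as expected for a source.

Q2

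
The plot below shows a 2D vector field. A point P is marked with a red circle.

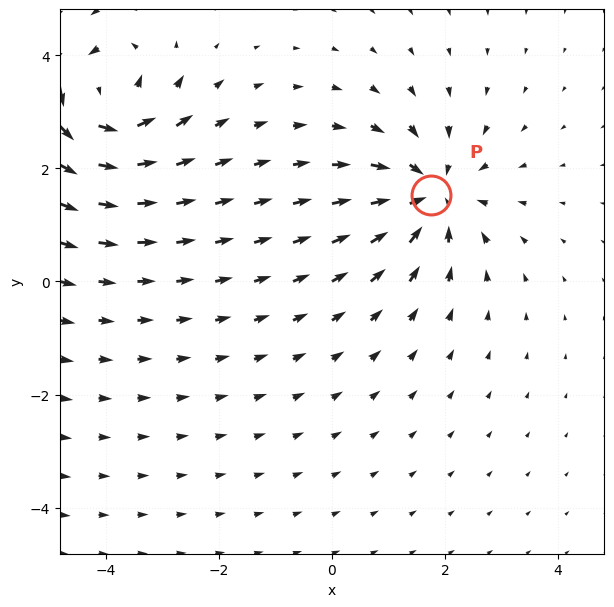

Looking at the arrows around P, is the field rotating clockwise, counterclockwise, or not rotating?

not rotating

Near P at (1.8, 1.5) the arrows show no circulation. The curl there is ≈0.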